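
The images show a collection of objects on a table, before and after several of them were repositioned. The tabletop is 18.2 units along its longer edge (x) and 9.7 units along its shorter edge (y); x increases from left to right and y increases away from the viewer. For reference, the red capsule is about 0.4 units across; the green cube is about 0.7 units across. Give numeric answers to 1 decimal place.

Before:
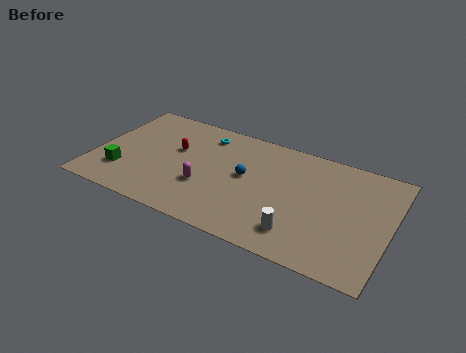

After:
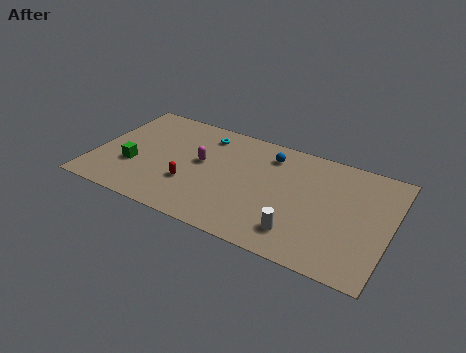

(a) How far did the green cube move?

1.0

The green cube moved from about (1.9, 2.6) to (2.5, 3.4), a distance of √(0.6² + 0.8²) ≈ 1.0.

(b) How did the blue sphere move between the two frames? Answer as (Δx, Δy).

(1.2, 2.5)

The blue sphere started near (9.3, 5.3) and ended near (10.5, 7.8).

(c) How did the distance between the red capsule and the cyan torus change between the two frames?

+2.2

The distance was about 2.6 in the first image and 4.8 in the second, so they moved 2.2 units further apart.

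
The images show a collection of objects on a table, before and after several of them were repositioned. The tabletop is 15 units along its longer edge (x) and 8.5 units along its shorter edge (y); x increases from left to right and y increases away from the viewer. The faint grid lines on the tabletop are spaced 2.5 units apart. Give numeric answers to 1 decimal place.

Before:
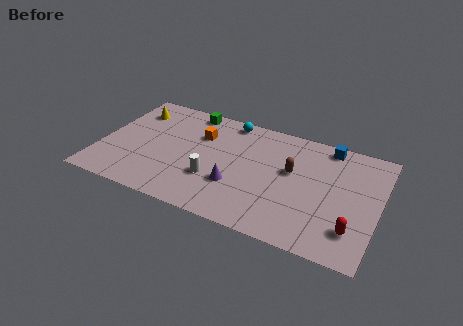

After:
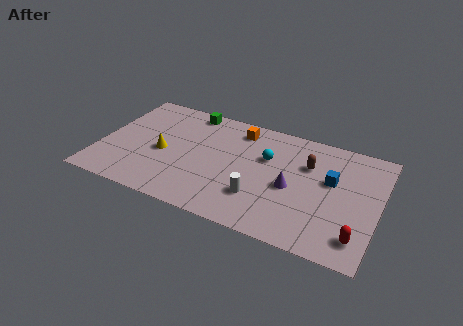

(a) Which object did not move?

the green cube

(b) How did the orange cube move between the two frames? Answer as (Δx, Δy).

(2.0, 1.2)

From the two frames, the orange cube sits at roughly (5.2, 5.9) before and (7.2, 7.1) after.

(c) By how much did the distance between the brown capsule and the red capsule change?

+0.6

The distance was about 4.6 in the first image and 5.2 in the second, so they moved 0.6 units further apart.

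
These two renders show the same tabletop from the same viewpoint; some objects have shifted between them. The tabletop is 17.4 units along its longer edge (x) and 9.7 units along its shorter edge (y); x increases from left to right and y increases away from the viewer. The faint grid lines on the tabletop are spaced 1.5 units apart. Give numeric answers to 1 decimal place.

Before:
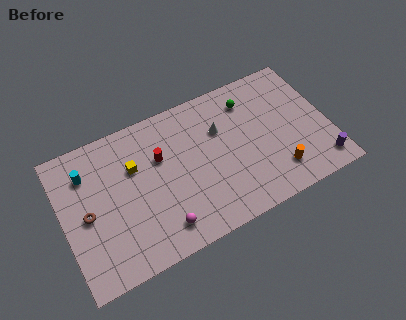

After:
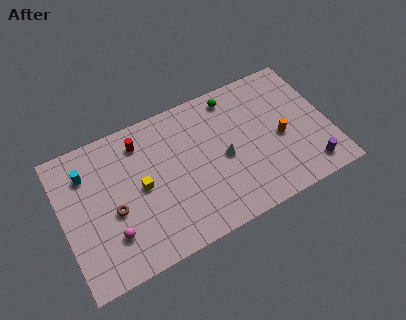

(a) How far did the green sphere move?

1.2

From (12.6, 7.7) to (11.6, 8.4), the green sphere covered √(1.0² + 0.7²) ≈ 1.2 units.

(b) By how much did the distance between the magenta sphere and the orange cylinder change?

+3.7

They were about 7.7 units apart before and 11.4 after — 3.7 units further apart.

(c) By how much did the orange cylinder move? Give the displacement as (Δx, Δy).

(0.5, 2.2)

The orange cylinder started near (13.7, 2.1) and ended near (14.2, 4.3).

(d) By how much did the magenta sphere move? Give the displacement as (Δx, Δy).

(-3.1, 0.9)

The magenta sphere was at about (6.0, 1.7) and moved to about (2.9, 2.6).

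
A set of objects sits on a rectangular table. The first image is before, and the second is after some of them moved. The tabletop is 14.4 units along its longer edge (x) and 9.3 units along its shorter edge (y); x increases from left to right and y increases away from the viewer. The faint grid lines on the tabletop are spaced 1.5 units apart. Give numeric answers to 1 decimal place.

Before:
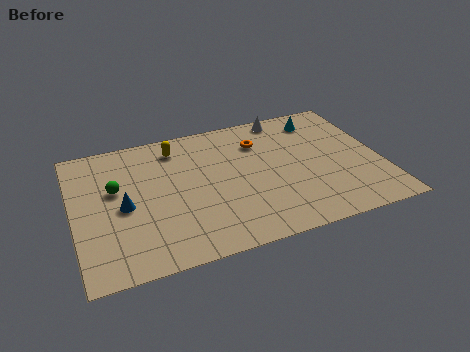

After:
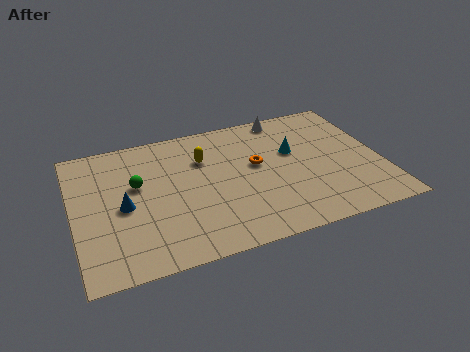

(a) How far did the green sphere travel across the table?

1.0

The green sphere moved from about (2.0, 5.6) to (3.0, 5.6), a distance of √(1.0² + 0.0²) ≈ 1.0.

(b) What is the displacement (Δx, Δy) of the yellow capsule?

(1.2, -1.2)

From the two frames, the yellow capsule sits at roughly (5.0, 7.7) before and (6.2, 6.5) after.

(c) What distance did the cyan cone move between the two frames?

2.5

The cyan cone moved from about (11.9, 7.7) to (10.4, 5.7), a distance of √(1.5² + 2.0²) ≈ 2.5.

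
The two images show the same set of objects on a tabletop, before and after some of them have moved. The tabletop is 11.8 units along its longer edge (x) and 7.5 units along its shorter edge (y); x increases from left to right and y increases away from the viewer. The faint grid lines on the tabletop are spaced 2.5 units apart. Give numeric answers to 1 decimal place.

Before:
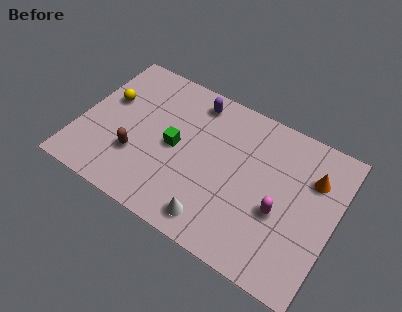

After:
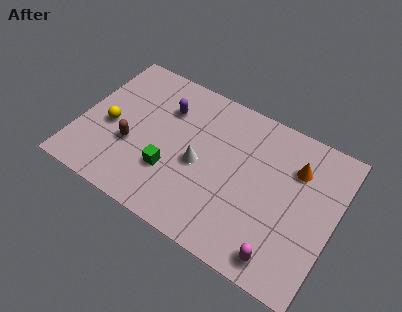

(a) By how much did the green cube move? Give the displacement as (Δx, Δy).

(0.0, -1.3)

The green cube started near (4.4, 3.7) and ended near (4.4, 2.4).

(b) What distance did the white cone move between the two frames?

2.5

The white cone moved from about (6.7, 1.1) to (5.6, 3.4), a distance of √(1.1² + 2.3²) ≈ 2.5.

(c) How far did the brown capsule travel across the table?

0.5

From (2.8, 2.4) to (2.5, 2.8), the brown capsule covered √(0.3² + 0.4²) ≈ 0.5 units.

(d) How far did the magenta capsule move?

2.0

The magenta capsule was near (9.4, 3.0) before and (9.8, 1.0) after, so it travelled √(0.4² + 2.0²) ≈ 2.0 units.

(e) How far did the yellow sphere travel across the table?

1.3

The yellow sphere was near (1.1, 4.6) before and (1.4, 3.3) after, so it travelled √(0.3² + 1.3²) ≈ 1.3 units.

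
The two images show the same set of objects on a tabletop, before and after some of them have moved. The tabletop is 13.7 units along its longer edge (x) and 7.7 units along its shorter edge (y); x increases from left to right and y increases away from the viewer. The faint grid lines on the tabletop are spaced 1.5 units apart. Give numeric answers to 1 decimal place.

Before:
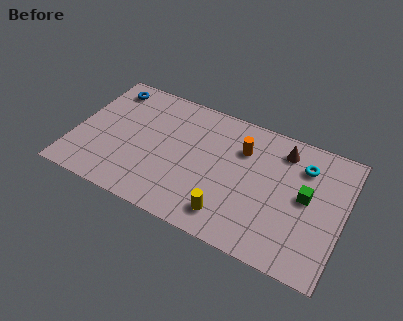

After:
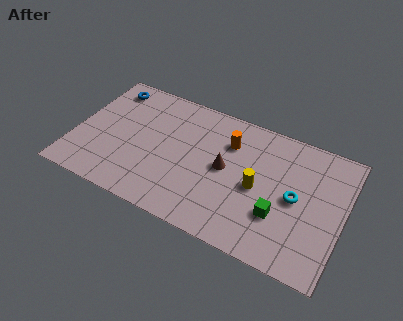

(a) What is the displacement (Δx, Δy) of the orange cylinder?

(-0.7, 0.1)

The orange cylinder started near (8.4, 5.5) and ended near (7.7, 5.6).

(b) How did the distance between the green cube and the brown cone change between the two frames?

+0.7

Before: roughly 2.6 units apart; after: 3.3. That's 0.7 units further apart.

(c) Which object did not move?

the blue torus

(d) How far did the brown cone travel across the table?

3.5

The brown cone moved from about (10.4, 6.3) to (7.7, 4.0), a distance of √(2.7² + 2.3²) ≈ 3.5.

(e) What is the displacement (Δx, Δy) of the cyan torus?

(-0.2, -2.0)

The cyan torus was at about (11.5, 5.8) and moved to about (11.3, 3.8).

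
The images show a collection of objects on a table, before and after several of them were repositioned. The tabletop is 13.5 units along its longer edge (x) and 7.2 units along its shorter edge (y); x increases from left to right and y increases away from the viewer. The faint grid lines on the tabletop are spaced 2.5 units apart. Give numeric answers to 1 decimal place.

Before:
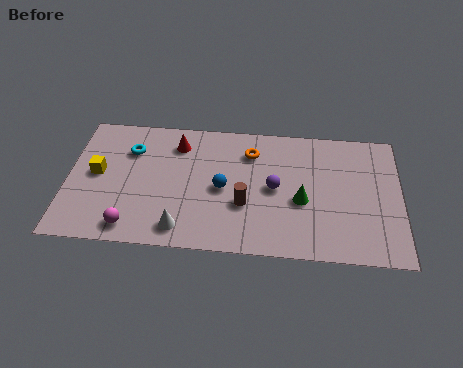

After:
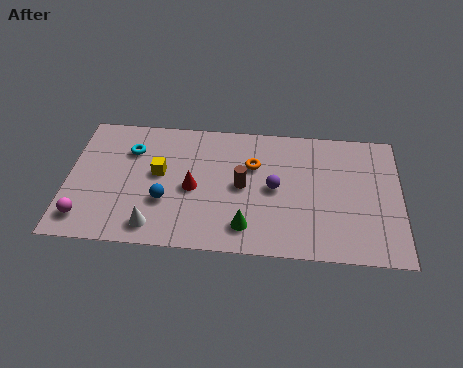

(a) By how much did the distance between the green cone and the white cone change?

-1.5

Before: roughly 5.2 units apart; after: 3.7. That's 1.5 units closer together.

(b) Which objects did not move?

the cyan torus and the purple sphere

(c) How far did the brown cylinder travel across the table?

1.0

The brown cylinder moved from about (7.2, 2.6) to (7.1, 3.6), a distance of √(0.1² + 1.0²) ≈ 1.0.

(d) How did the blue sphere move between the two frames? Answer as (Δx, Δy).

(-2.3, -0.9)

The blue sphere was at about (6.3, 3.4) and moved to about (4.0, 2.5).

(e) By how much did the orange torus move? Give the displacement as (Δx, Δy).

(0.1, -0.7)

From the two frames, the orange torus sits at roughly (7.4, 5.5) before and (7.5, 4.8) after.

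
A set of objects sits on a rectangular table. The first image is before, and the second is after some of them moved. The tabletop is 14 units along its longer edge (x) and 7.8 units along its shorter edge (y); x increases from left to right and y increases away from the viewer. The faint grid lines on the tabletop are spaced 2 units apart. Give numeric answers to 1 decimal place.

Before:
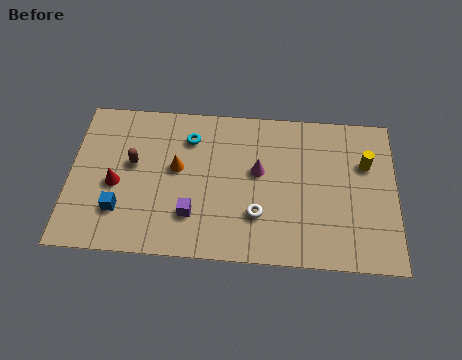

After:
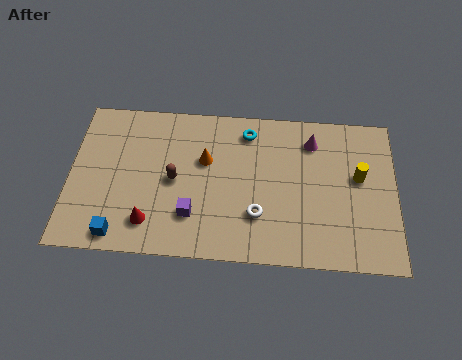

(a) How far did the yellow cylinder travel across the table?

0.8

From (12.7, 5.2) to (12.4, 4.5), the yellow cylinder covered √(0.3² + 0.7²) ≈ 0.8 units.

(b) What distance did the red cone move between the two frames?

2.3

The red cone moved from about (2.0, 3.4) to (3.5, 1.6), a distance of √(1.5² + 1.8²) ≈ 2.3.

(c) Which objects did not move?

the purple cube and the white torus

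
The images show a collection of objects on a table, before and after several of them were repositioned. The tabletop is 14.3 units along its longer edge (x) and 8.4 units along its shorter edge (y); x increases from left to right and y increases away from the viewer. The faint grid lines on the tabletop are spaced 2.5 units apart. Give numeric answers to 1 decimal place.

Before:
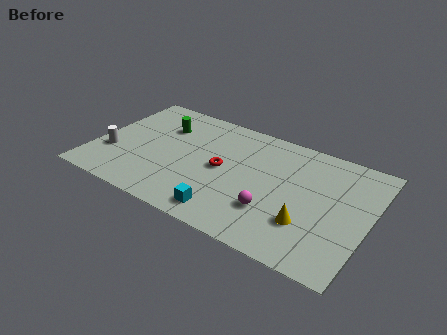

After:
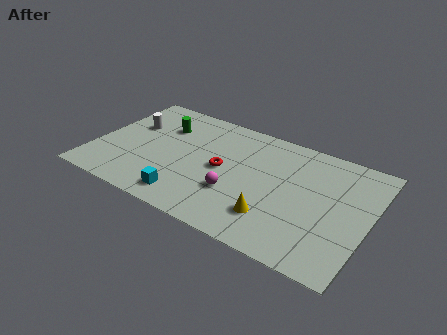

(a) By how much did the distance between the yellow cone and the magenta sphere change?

+0.4

They were about 1.8 units apart before and 2.2 after — 0.4 units further apart.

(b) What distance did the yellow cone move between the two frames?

1.7

From (11.4, 2.5) to (9.7, 2.1), the yellow cone covered √(1.7² + 0.4²) ≈ 1.7 units.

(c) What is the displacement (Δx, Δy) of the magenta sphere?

(-2.0, 0.3)

From the two frames, the magenta sphere sits at roughly (9.6, 2.5) before and (7.6, 2.8) after.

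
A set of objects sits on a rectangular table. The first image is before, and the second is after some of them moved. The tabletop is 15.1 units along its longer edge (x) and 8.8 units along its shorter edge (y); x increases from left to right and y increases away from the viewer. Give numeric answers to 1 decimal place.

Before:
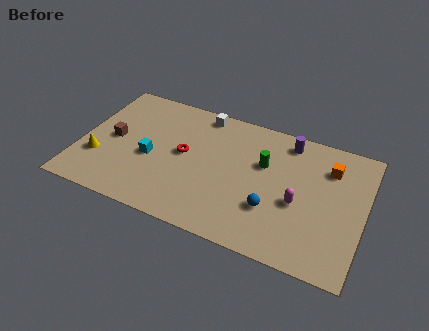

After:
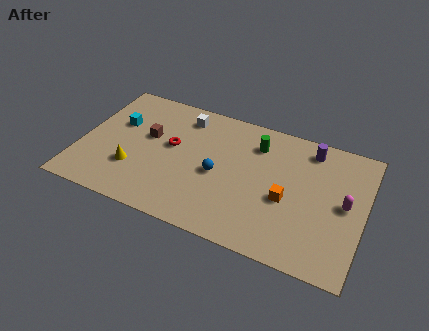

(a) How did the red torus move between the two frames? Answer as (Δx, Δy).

(-0.7, 0.3)

The red torus started near (5.5, 4.7) and ended near (4.8, 5.0).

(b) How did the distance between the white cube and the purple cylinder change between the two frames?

+2.1

They were about 4.7 units apart before and 6.8 after — 2.1 units further apart.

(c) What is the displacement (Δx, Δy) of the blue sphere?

(-3.0, 1.2)

From the two frames, the blue sphere sits at roughly (10.4, 2.8) before and (7.4, 4.0) after.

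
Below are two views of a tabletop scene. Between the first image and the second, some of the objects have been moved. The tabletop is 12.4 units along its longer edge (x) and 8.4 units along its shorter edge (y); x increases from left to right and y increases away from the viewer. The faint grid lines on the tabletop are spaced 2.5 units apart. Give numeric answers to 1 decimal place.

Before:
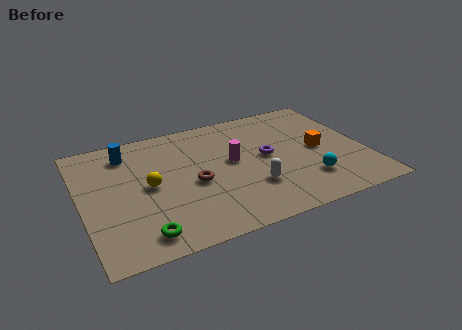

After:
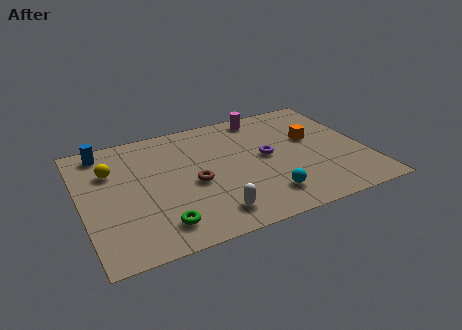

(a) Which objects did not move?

the purple torus and the brown torus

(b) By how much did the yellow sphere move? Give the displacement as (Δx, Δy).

(-1.5, 1.6)

The yellow sphere started near (2.9, 4.2) and ended near (1.4, 5.8).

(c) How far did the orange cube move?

0.9

From (10.4, 4.1) to (10.2, 5.0), the orange cube covered √(0.2² + 0.9²) ≈ 0.9 units.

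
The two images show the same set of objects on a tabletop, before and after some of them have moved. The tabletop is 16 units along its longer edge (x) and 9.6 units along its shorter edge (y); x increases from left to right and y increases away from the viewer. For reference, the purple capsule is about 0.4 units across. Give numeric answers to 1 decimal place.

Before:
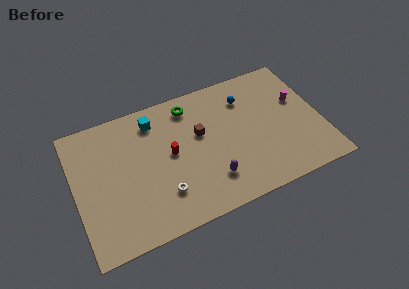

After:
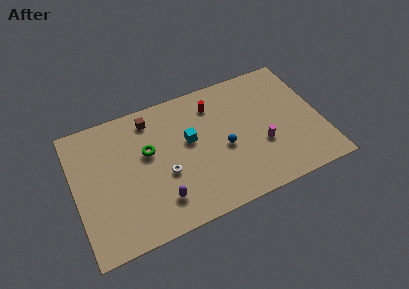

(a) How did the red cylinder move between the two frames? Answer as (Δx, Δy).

(3.1, 2.5)

The red cylinder was at about (6.2, 5.1) and moved to about (9.3, 7.6).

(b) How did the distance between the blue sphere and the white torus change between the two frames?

-3.8

The distance was about 7.7 in the first image and 3.9 in the second, so they moved 3.8 units closer together.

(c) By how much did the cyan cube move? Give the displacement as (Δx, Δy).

(2.1, -2.3)

The cyan cube was at about (5.4, 7.9) and moved to about (7.5, 5.6).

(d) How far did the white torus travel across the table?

1.3

The white torus moved from about (5.4, 2.5) to (5.7, 3.8), a distance of √(0.3² + 1.3²) ≈ 1.3.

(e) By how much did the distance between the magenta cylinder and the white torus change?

-3.6

The distance was about 9.9 in the first image and 6.3 in the second, so they moved 3.6 units closer together.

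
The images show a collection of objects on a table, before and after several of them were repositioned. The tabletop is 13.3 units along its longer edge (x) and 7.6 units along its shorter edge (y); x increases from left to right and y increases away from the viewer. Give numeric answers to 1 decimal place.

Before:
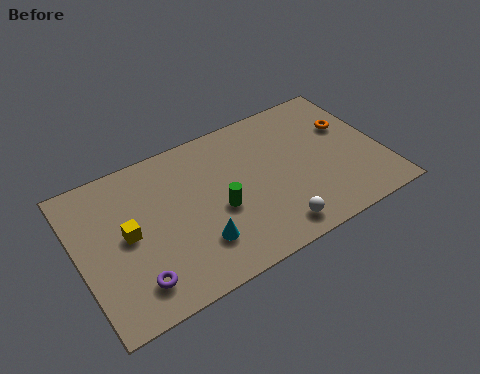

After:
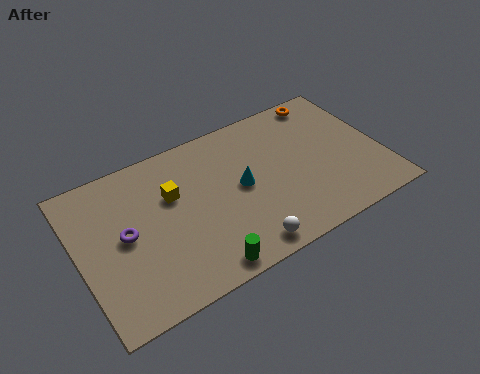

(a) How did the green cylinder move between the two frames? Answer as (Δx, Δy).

(-1.1, -2.4)

From the two frames, the green cylinder sits at roughly (6.0, 3.2) before and (4.9, 0.8) after.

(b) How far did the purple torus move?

2.4

The purple torus was near (2.1, 1.5) before and (2.0, 3.9) after, so it travelled √(0.1² + 2.4²) ≈ 2.4 units.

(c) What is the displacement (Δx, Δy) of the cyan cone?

(2.2, 1.9)

The cyan cone was at about (4.9, 2.0) and moved to about (7.1, 3.9).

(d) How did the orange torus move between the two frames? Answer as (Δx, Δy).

(-0.7, 1.9)

From the two frames, the orange torus sits at roughly (12.1, 4.9) before and (11.4, 6.8) after.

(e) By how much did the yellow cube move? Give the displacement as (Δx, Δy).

(2.1, 1.0)

From the two frames, the yellow cube sits at roughly (2.1, 3.9) before and (4.2, 4.9) after.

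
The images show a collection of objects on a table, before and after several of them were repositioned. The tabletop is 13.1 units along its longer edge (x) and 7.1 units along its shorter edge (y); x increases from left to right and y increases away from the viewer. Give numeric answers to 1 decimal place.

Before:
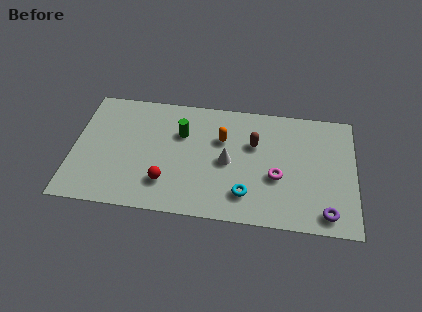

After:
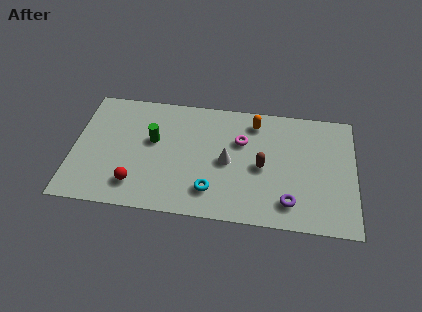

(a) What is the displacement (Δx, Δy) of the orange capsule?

(1.5, 1.2)

The orange capsule started near (6.9, 4.7) and ended near (8.4, 5.9).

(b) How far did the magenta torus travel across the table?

2.5

The magenta torus moved from about (9.5, 2.8) to (7.8, 4.7), a distance of √(1.7² + 1.9²) ≈ 2.5.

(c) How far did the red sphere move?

1.4

From (4.4, 1.8) to (3.0, 1.5), the red sphere covered √(1.4² + 0.3²) ≈ 1.4 units.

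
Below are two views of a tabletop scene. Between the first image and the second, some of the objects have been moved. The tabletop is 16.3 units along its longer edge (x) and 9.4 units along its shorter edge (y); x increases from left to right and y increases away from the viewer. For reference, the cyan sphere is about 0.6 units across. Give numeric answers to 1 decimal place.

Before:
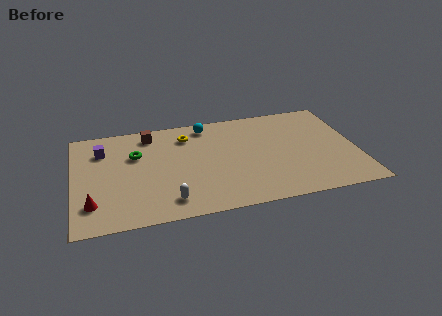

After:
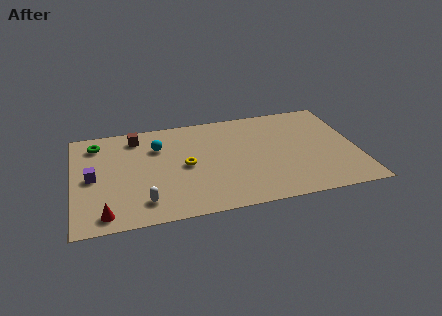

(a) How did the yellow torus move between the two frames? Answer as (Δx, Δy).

(-0.2, -2.8)

The yellow torus was at about (6.6, 7.4) and moved to about (6.4, 4.6).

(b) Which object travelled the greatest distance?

the cyan sphere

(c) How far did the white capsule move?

1.4

The white capsule moved from about (5.3, 1.6) to (3.9, 1.8), a distance of √(1.4² + 0.2²) ≈ 1.4.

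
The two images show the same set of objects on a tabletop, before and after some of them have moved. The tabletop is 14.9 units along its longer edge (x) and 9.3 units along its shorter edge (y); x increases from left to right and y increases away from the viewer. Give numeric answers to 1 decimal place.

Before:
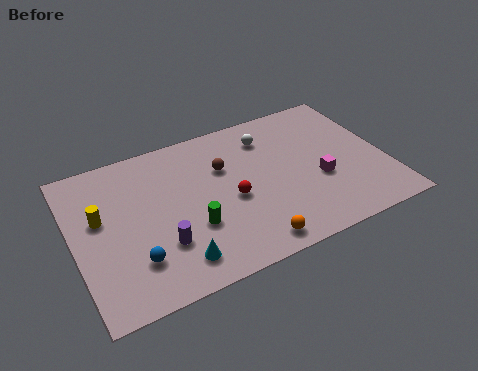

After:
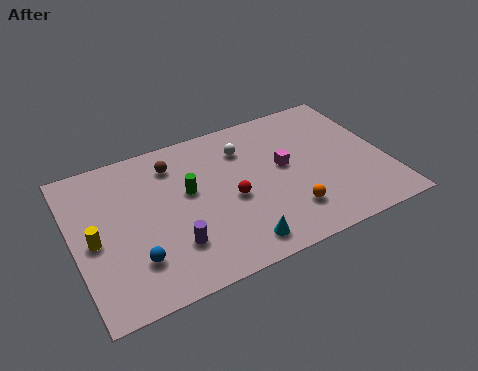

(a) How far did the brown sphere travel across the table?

2.6

From (7.3, 6.2) to (5.0, 7.4), the brown sphere covered √(2.3² + 1.2²) ≈ 2.6 units.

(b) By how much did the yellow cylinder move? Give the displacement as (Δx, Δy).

(-0.4, -1.2)

The yellow cylinder was at about (1.3, 5.5) and moved to about (0.9, 4.3).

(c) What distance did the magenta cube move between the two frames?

2.1

From (11.6, 3.6) to (10.1, 5.1), the magenta cube covered √(1.5² + 1.5²) ≈ 2.1 units.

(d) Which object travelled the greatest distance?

the cyan cone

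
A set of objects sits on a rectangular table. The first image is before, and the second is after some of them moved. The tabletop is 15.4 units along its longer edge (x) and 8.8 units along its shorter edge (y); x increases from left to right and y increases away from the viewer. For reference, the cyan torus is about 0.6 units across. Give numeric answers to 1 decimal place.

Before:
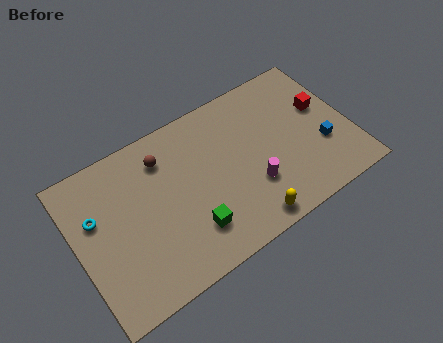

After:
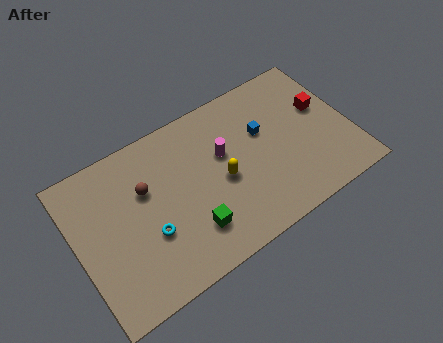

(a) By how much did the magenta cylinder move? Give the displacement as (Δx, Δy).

(-1.2, 2.6)

From the two frames, the magenta cylinder sits at roughly (9.6, 2.8) before and (8.4, 5.4) after.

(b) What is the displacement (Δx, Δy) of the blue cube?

(-3.0, 2.4)

From the two frames, the blue cube sits at roughly (13.7, 3.1) before and (10.7, 5.5) after.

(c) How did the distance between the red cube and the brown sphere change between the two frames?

+1.1

They were about 9.0 units apart before and 10.1 after — 1.1 units further apart.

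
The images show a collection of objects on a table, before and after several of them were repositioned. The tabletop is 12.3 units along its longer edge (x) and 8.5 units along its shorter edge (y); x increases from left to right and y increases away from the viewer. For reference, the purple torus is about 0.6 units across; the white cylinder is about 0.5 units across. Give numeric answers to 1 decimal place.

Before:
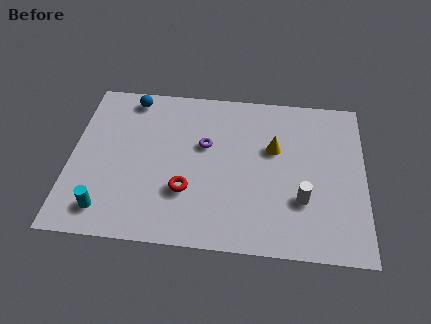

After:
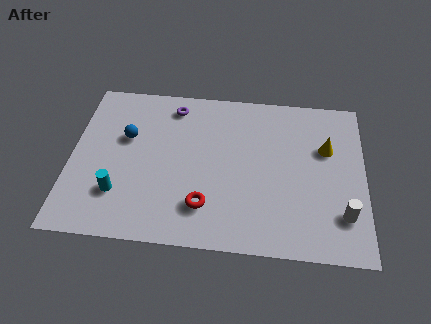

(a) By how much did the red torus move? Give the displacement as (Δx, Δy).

(0.8, -0.7)

The red torus started near (4.9, 2.7) and ended near (5.7, 2.0).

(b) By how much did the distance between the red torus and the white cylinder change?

+0.9

Before: roughly 4.8 units apart; after: 5.7. That's 0.9 units further apart.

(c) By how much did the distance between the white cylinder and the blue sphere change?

+0.9

The distance was about 8.7 in the first image and 9.6 in the second, so they moved 0.9 units further apart.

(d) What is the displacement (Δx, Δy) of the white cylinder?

(1.7, -0.6)

The white cylinder was at about (9.7, 2.7) and moved to about (11.4, 2.1).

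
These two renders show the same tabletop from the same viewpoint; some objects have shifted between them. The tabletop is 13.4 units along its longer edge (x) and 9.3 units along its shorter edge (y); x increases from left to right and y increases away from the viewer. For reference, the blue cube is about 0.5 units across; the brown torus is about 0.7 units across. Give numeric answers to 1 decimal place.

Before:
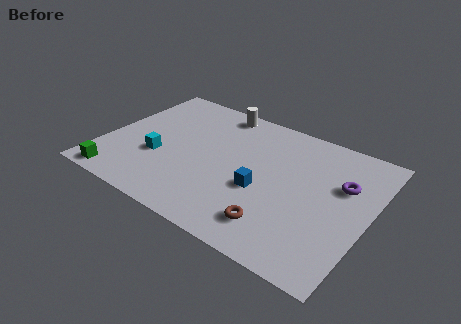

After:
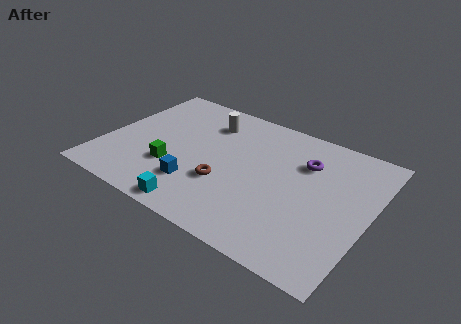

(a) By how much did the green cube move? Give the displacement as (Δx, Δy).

(2.4, 2.1)

The green cube was at about (1.3, 0.9) and moved to about (3.7, 3.0).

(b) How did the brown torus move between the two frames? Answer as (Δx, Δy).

(-2.9, 1.4)

The brown torus started near (9.3, 1.8) and ended near (6.4, 3.2).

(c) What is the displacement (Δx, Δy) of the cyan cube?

(2.6, -2.5)

The cyan cube started near (2.9, 3.4) and ended near (5.5, 0.9).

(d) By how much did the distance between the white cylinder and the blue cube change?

-0.7

The distance was about 5.5 in the first image and 4.8 in the second, so they moved 0.7 units closer together.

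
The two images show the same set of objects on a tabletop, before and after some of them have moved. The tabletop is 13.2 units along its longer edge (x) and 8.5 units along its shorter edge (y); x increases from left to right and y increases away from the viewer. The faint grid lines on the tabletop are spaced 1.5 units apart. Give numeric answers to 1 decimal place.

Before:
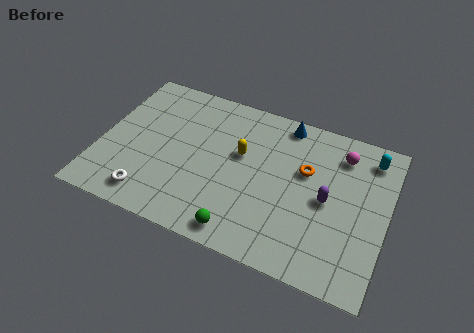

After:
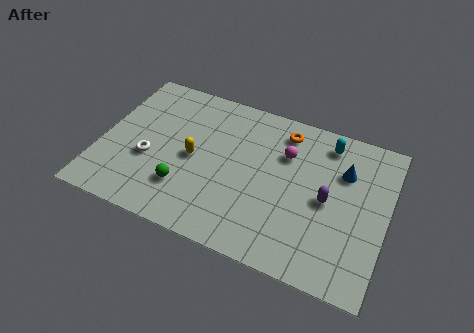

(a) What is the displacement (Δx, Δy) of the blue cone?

(2.9, -1.7)

From the two frames, the blue cone sits at roughly (8.2, 7.6) before and (11.1, 5.9) after.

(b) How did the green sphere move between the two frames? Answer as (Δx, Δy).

(-2.8, 1.3)

The green sphere started near (6.9, 1.0) and ended near (4.1, 2.3).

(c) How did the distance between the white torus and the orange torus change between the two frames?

-0.9

They were about 7.9 units apart before and 7.0 after — 0.9 units closer together.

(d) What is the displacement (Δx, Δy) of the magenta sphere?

(-2.5, -0.9)

The magenta sphere started near (10.9, 6.8) and ended near (8.4, 5.9).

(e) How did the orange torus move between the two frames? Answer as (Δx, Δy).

(-1.2, 1.8)

The orange torus started near (9.4, 5.3) and ended near (8.2, 7.1).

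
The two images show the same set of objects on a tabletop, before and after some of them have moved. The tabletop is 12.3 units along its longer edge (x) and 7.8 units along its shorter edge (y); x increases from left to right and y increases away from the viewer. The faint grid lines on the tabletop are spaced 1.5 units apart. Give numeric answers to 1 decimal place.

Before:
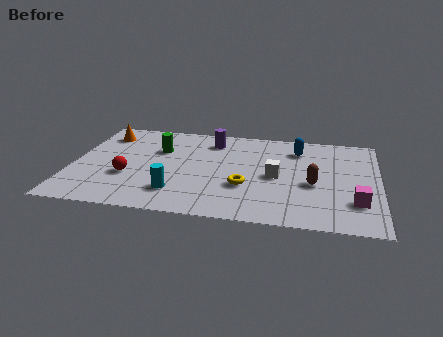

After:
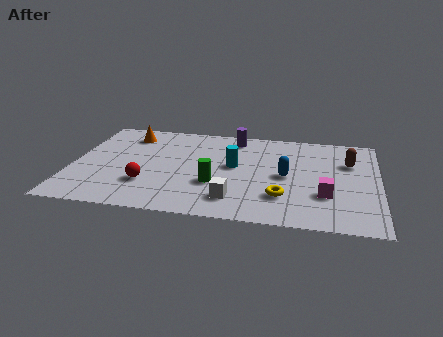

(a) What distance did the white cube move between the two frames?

2.6

From (8.2, 3.7) to (6.6, 1.6), the white cube covered √(1.6² + 2.1²) ≈ 2.6 units.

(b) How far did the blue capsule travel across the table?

2.3

From (9.0, 6.1) to (8.6, 3.8), the blue capsule covered √(0.4² + 2.3²) ≈ 2.3 units.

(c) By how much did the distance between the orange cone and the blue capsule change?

-0.9

They were about 7.9 units apart before and 7.0 after — 0.9 units closer together.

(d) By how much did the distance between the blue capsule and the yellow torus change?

-2.2

Before: roughly 3.9 units apart; after: 1.7. That's 2.2 units closer together.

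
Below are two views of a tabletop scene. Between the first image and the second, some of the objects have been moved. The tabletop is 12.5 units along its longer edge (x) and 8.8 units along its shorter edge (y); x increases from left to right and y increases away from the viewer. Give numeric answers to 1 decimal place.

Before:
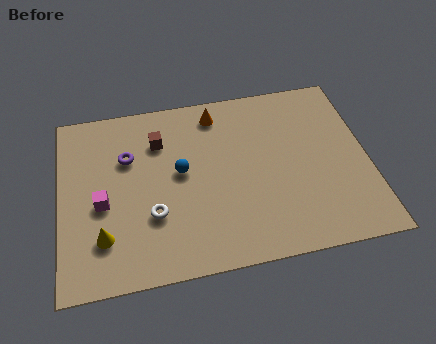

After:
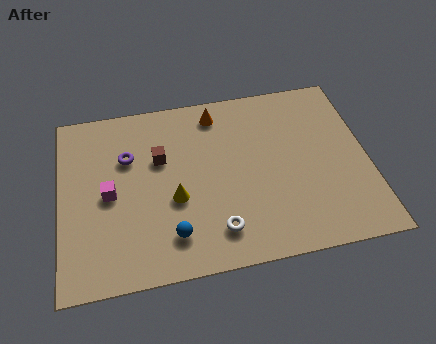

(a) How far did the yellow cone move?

3.2

The yellow cone moved from about (1.7, 2.2) to (4.6, 3.5), a distance of √(2.9² + 1.3²) ≈ 3.2.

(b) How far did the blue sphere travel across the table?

3.0

The blue sphere was near (4.9, 4.8) before and (4.4, 1.8) after, so it travelled √(0.5² + 3.0²) ≈ 3.0 units.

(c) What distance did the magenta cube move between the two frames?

0.5

The magenta cube was near (1.7, 3.8) before and (2.0, 4.2) after, so it travelled √(0.3² + 0.4²) ≈ 0.5 units.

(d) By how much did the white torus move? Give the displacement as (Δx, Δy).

(2.5, -1.2)

The white torus was at about (3.7, 2.9) and moved to about (6.2, 1.7).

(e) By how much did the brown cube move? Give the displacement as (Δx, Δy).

(0.0, -0.9)

The brown cube started near (4.1, 6.5) and ended near (4.1, 5.6).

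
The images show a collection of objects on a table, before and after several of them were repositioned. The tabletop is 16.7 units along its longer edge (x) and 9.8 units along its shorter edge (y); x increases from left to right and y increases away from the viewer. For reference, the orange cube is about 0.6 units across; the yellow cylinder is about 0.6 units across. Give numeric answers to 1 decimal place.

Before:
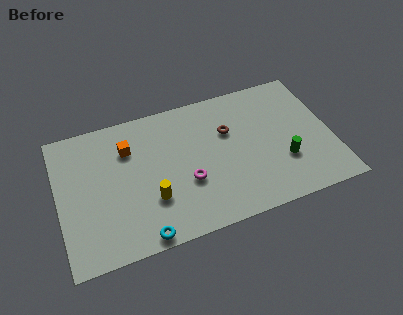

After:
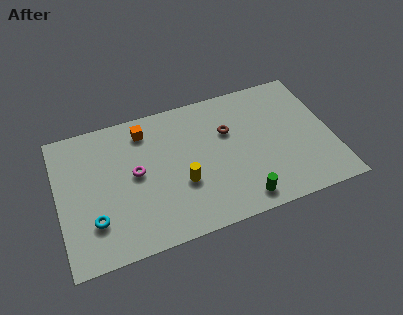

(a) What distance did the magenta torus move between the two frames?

3.4

The magenta torus was near (7.7, 3.6) before and (4.7, 5.2) after, so it travelled √(3.0² + 1.6²) ≈ 3.4 units.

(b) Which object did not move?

the brown torus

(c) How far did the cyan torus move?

3.3

The cyan torus moved from about (4.7, 0.8) to (2.0, 2.7), a distance of √(2.7² + 1.9²) ≈ 3.3.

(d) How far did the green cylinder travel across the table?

3.4

From (13.6, 3.2) to (10.8, 1.3), the green cylinder covered √(2.8² + 1.9²) ≈ 3.4 units.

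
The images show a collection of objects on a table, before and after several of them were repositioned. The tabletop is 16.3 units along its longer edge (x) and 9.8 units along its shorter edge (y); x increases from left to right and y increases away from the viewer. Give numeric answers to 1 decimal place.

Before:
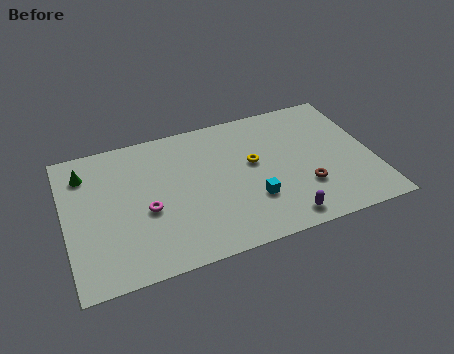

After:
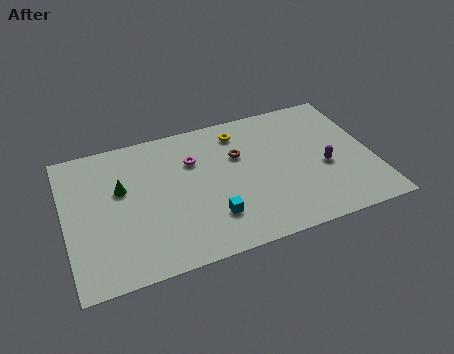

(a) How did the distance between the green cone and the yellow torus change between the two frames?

-2.2

Before: roughly 9.0 units apart; after: 6.8. That's 2.2 units closer together.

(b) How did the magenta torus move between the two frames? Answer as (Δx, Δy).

(2.7, 2.7)

The magenta torus started near (4.2, 4.1) and ended near (6.9, 6.8).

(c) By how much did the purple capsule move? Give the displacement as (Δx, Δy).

(2.6, 2.9)

The purple capsule started near (11.1, 1.2) and ended near (13.7, 4.1).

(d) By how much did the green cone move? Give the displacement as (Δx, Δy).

(1.8, -1.7)

The green cone started near (1.2, 7.7) and ended near (3.0, 6.0).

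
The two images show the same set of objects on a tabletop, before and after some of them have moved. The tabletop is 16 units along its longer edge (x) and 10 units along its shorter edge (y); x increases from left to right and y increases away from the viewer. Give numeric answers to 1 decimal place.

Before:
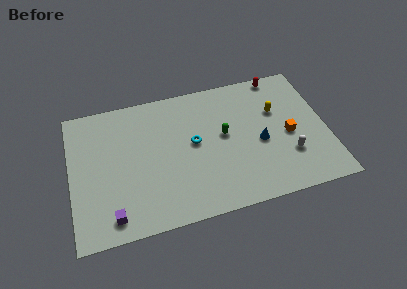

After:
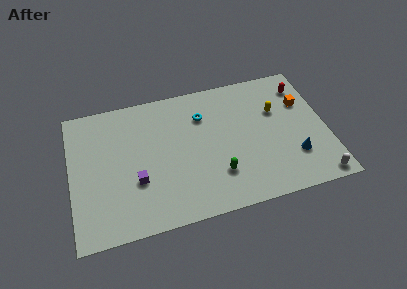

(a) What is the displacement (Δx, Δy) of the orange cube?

(1.1, 2.2)

The orange cube started near (13.6, 4.5) and ended near (14.7, 6.7).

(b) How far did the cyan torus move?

2.0

The cyan torus moved from about (7.7, 5.4) to (8.4, 7.3), a distance of √(0.7² + 1.9²) ≈ 2.0.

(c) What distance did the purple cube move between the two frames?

2.6

The purple cube moved from about (2.4, 1.4) to (4.0, 3.5), a distance of √(1.6² + 2.1²) ≈ 2.6.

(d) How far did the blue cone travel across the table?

2.6

The blue cone was near (11.8, 4.4) before and (13.8, 2.8) after, so it travelled √(2.0² + 1.6²) ≈ 2.6 units.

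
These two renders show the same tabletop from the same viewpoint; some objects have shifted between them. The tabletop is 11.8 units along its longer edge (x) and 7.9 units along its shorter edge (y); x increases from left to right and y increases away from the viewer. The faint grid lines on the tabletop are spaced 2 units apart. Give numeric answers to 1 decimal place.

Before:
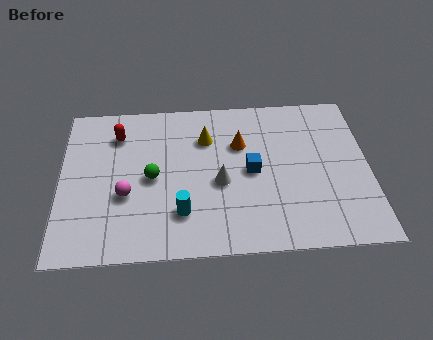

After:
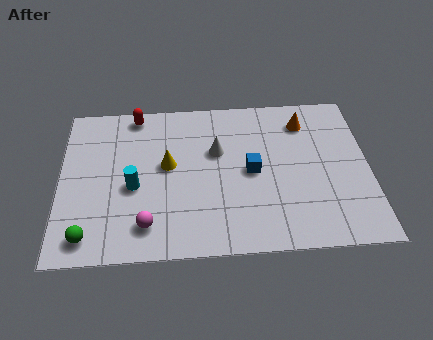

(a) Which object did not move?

the blue cube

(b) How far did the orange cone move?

2.7

The orange cone moved from about (6.9, 5.3) to (9.4, 6.3), a distance of √(2.5² + 1.0²) ≈ 2.7.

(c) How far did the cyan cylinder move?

2.3

From (4.6, 2.0) to (2.8, 3.4), the cyan cylinder covered √(1.8² + 1.4²) ≈ 2.3 units.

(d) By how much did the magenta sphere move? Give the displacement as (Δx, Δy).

(0.8, -1.5)

From the two frames, the magenta sphere sits at roughly (2.5, 3.0) before and (3.3, 1.5) after.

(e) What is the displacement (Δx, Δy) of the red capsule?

(0.7, 1.0)

The red capsule started near (2.2, 6.1) and ended near (2.9, 7.1).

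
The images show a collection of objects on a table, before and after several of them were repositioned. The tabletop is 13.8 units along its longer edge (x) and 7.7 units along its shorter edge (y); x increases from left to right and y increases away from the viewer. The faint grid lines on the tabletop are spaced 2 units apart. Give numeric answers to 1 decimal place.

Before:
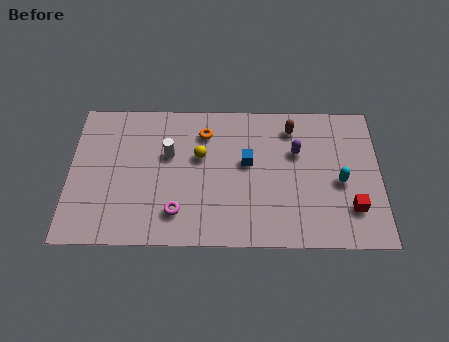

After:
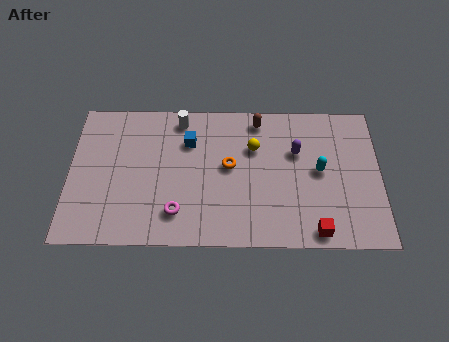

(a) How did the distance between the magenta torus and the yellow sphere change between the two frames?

+1.7

Before: roughly 3.2 units apart; after: 4.9. That's 1.7 units further apart.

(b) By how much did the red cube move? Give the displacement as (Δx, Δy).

(-1.6, -1.2)

From the two frames, the red cube sits at roughly (12.5, 2.0) before and (10.9, 0.8) after.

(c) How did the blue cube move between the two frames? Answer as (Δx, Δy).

(-2.6, 1.1)

The blue cube was at about (7.9, 4.4) and moved to about (5.3, 5.5).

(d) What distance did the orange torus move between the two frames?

2.1

The orange torus was near (6.0, 6.0) before and (7.1, 4.2) after, so it travelled √(1.1² + 1.8²) ≈ 2.1 units.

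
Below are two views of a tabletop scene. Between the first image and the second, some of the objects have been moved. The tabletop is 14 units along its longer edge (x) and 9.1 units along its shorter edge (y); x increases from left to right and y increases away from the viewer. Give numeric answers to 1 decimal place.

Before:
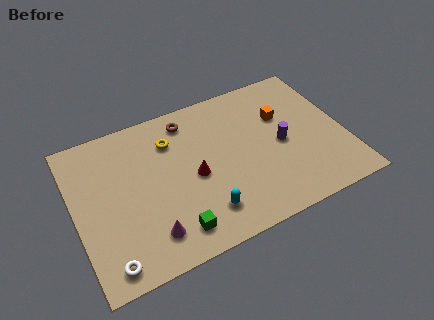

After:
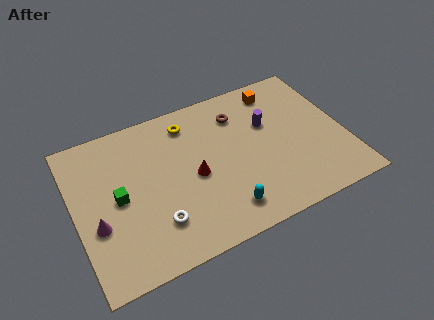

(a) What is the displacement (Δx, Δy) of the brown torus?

(2.6, -0.7)

The brown torus started near (6.2, 7.7) and ended near (8.8, 7.0).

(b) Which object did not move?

the red cone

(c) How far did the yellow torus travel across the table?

1.2

The yellow torus moved from about (5.2, 6.8) to (6.2, 7.5), a distance of √(1.0² + 0.7²) ≈ 1.2.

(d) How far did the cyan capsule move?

1.0

From (6.3, 1.9) to (7.3, 1.6), the cyan capsule covered √(1.0² + 0.3²) ≈ 1.0 units.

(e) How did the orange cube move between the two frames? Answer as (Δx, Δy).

(0.0, 1.7)

From the two frames, the orange cube sits at roughly (11.0, 6.0) before and (11.0, 7.7) after.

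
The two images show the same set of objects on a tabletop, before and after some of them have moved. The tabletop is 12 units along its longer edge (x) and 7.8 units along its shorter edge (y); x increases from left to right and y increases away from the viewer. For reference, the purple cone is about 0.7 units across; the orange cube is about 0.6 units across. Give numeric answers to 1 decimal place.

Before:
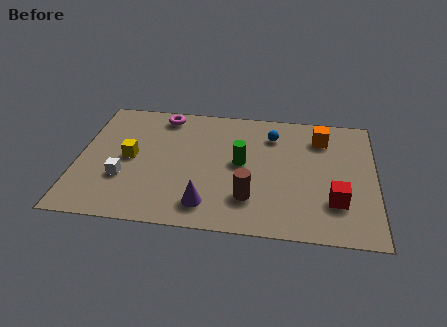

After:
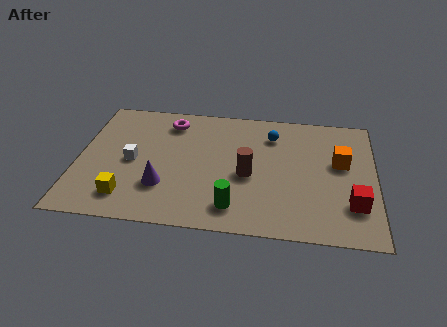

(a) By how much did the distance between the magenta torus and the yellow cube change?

+2.0

They were about 3.1 units apart before and 5.1 after — 2.0 units further apart.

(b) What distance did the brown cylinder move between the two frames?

1.4

The brown cylinder moved from about (7.0, 2.0) to (6.9, 3.4), a distance of √(0.1² + 1.4²) ≈ 1.4.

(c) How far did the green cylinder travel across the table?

2.7

The green cylinder moved from about (6.6, 4.1) to (6.4, 1.4), a distance of √(0.2² + 2.7²) ≈ 2.7.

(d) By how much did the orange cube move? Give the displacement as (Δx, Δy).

(0.8, -1.5)

The orange cube started near (9.8, 6.1) and ended near (10.6, 4.6).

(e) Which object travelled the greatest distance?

the green cylinder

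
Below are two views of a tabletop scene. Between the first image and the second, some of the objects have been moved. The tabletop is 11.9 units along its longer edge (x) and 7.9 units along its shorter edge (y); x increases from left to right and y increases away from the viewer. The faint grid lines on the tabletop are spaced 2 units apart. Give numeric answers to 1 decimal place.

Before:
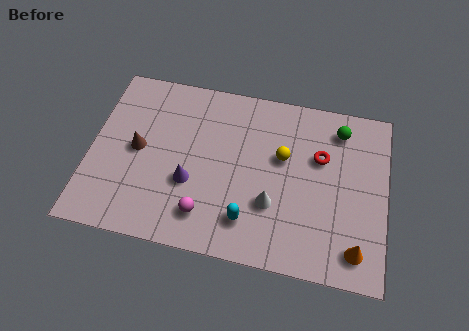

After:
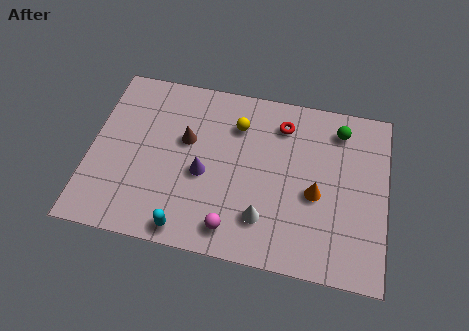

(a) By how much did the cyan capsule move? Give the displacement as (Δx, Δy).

(-2.4, -0.9)

The cyan capsule was at about (6.5, 1.7) and moved to about (4.1, 0.8).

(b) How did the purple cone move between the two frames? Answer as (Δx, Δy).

(0.5, 0.5)

The purple cone was at about (4.1, 2.9) and moved to about (4.6, 3.4).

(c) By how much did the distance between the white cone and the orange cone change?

-1.1

The distance was about 3.6 in the first image and 2.5 in the second, so they moved 1.1 units closer together.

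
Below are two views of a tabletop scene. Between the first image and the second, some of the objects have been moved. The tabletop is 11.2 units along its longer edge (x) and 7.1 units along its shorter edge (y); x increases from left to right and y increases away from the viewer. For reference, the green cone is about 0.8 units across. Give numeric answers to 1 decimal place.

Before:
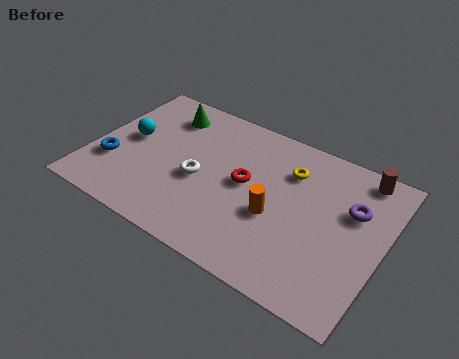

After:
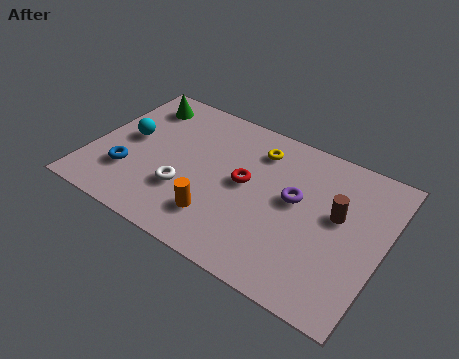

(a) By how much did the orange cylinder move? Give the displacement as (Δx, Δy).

(-2.0, -1.2)

The orange cylinder started near (7.2, 2.9) and ended near (5.2, 1.7).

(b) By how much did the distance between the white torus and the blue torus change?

-1.2

The distance was about 3.4 in the first image and 2.2 in the second, so they moved 1.2 units closer together.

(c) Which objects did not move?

the cyan sphere and the red torus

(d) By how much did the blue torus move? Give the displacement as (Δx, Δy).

(0.7, -0.2)

The blue torus started near (0.9, 2.3) and ended near (1.6, 2.1).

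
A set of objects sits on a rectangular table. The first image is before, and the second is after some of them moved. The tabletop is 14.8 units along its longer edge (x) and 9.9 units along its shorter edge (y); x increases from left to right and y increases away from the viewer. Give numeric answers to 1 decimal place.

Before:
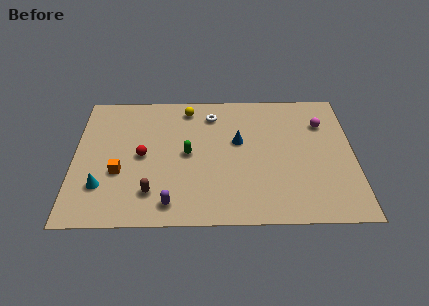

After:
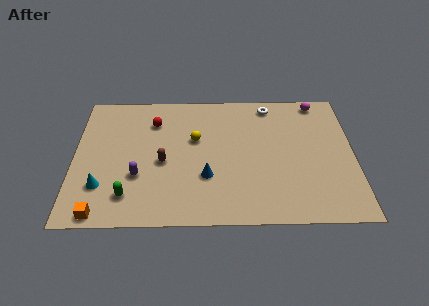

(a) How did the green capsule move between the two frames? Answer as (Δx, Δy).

(-3.1, -3.0)

From the two frames, the green capsule sits at roughly (6.0, 5.0) before and (2.9, 2.0) after.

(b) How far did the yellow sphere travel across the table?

2.4

The yellow sphere moved from about (6.0, 8.5) to (6.4, 6.1), a distance of √(0.4² + 2.4²) ≈ 2.4.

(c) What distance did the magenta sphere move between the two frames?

1.7

From (13.2, 7.2) to (13.0, 8.9), the magenta sphere covered √(0.2² + 1.7²) ≈ 1.7 units.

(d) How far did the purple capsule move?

2.6

From (5.1, 1.4) to (3.4, 3.4), the purple capsule covered √(1.7² + 2.0²) ≈ 2.6 units.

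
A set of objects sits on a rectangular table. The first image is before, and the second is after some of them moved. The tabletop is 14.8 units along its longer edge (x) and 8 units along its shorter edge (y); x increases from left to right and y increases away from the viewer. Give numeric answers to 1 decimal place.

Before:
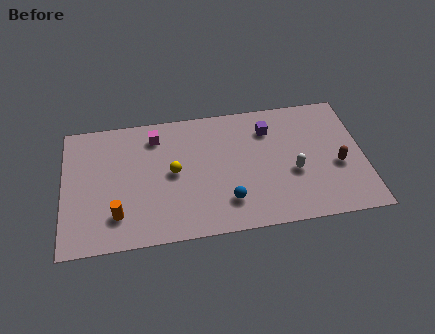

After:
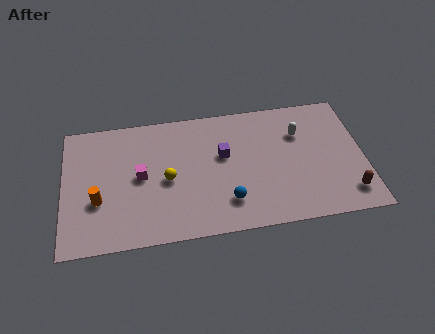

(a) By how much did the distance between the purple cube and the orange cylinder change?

-2.2

The distance was about 8.7 in the first image and 6.5 in the second, so they moved 2.2 units closer together.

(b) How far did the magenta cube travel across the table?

2.5

The magenta cube moved from about (4.6, 6.5) to (3.8, 4.1), a distance of √(0.8² + 2.4²) ≈ 2.5.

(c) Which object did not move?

the blue sphere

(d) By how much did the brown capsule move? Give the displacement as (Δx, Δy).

(0.4, -1.8)

The brown capsule was at about (13.5, 3.3) and moved to about (13.9, 1.5).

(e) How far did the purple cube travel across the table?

2.6

The purple cube was near (10.2, 6.1) before and (7.9, 4.8) after, so it travelled √(2.3² + 1.3²) ≈ 2.6 units.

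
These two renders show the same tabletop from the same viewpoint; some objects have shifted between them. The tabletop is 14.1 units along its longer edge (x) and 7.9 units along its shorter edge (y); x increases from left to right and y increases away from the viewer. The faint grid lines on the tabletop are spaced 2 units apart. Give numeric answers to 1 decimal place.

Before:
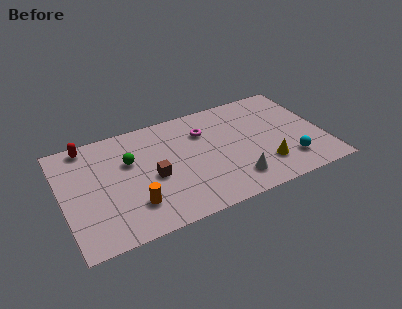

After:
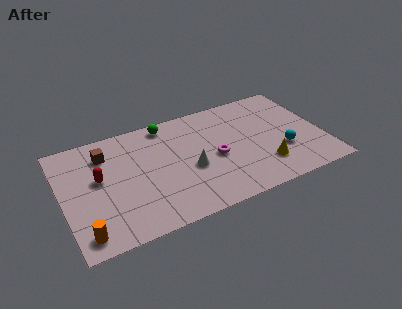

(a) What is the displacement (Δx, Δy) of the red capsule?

(0.4, -2.6)

From the two frames, the red capsule sits at roughly (1.6, 7.1) before and (2.0, 4.5) after.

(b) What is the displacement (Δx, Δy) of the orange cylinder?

(-2.7, -0.9)

From the two frames, the orange cylinder sits at roughly (3.6, 2.0) before and (0.9, 1.1) after.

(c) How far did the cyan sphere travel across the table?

0.9

The cyan sphere moved from about (12.0, 1.8) to (11.8, 2.7), a distance of √(0.2² + 0.9²) ≈ 0.9.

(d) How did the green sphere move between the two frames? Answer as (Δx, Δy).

(2.2, 1.9)

The green sphere started near (3.7, 5.1) and ended near (5.9, 7.0).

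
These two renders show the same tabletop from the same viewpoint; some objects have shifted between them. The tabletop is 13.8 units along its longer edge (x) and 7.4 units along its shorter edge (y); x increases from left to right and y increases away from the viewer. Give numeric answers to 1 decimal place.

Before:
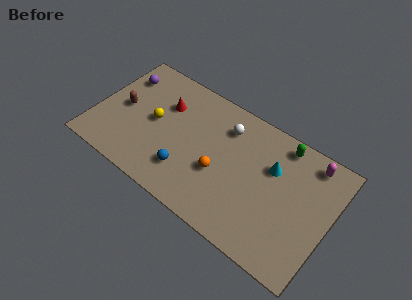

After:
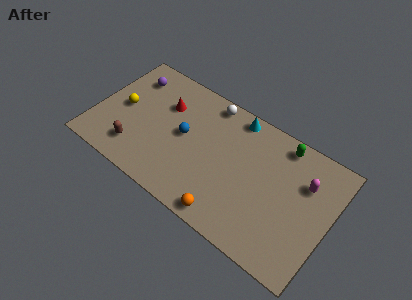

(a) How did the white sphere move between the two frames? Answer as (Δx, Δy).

(-1.2, 0.9)

The white sphere was at about (7.4, 5.7) and moved to about (6.2, 6.6).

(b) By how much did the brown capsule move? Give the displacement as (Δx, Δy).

(1.2, -2.1)

The brown capsule was at about (1.5, 3.7) and moved to about (2.7, 1.6).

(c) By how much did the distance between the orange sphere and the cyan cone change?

+2.4

They were about 3.4 units apart before and 5.8 after — 2.4 units further apart.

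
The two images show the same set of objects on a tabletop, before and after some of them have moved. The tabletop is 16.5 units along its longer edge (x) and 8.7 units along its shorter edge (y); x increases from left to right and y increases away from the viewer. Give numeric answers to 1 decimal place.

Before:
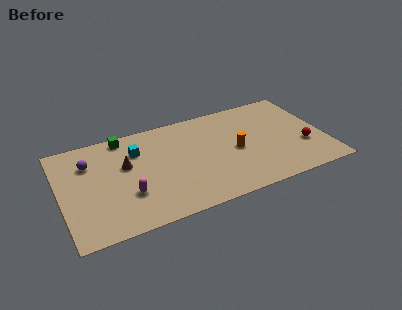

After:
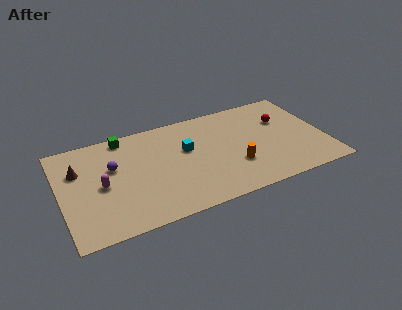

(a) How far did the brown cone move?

3.0

The brown cone was near (4.1, 5.3) before and (1.2, 5.9) after, so it travelled √(2.9² + 0.6²) ≈ 3.0 units.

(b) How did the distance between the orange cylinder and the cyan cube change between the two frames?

-2.6

They were about 6.4 units apart before and 3.8 after — 2.6 units closer together.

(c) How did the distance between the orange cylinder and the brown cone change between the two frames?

+3.1

They were about 6.9 units apart before and 10.0 after — 3.1 units further apart.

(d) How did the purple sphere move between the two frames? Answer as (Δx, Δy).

(1.4, -0.9)

From the two frames, the purple sphere sits at roughly (1.9, 6.3) before and (3.3, 5.4) after.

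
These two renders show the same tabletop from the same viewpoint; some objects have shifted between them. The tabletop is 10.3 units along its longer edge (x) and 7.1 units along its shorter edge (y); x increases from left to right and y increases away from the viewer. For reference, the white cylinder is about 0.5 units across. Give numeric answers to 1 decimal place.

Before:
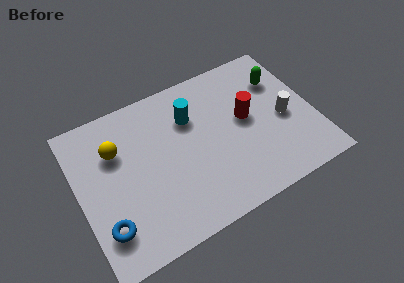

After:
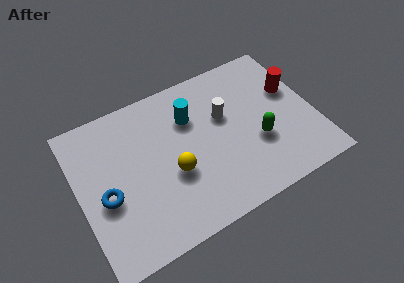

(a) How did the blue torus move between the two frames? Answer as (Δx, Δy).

(0.2, 1.3)

From the two frames, the blue torus sits at roughly (0.9, 1.7) before and (1.1, 3.0) after.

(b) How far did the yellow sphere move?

3.0

From (1.8, 4.9) to (4.0, 2.8), the yellow sphere covered √(2.2² + 2.1²) ≈ 3.0 units.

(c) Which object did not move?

the cyan cylinder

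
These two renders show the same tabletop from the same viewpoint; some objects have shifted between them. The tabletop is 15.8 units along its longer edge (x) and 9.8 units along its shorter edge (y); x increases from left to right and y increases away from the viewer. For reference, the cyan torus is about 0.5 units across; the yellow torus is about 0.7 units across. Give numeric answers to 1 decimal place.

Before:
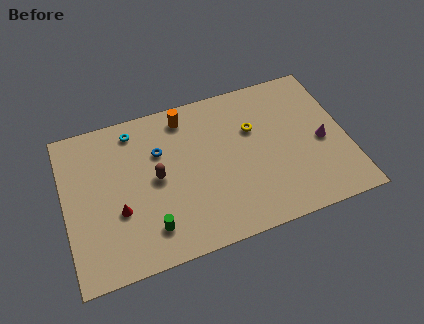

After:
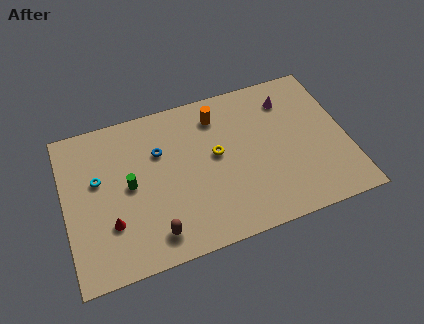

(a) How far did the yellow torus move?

2.4

From (10.7, 6.4) to (8.5, 5.4), the yellow torus covered √(2.2² + 1.0²) ≈ 2.4 units.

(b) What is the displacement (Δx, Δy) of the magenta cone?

(-1.6, 3.3)

From the two frames, the magenta cone sits at roughly (14.4, 4.4) before and (12.8, 7.7) after.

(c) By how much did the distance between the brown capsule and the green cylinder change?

+0.5

The distance was about 3.1 in the first image and 3.6 in the second, so they moved 0.5 units further apart.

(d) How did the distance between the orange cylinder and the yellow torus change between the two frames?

-1.7

Before: roughly 4.2 units apart; after: 2.5. That's 1.7 units closer together.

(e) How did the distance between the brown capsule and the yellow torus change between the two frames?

-0.4

They were about 5.8 units apart before and 5.4 after — 0.4 units closer together.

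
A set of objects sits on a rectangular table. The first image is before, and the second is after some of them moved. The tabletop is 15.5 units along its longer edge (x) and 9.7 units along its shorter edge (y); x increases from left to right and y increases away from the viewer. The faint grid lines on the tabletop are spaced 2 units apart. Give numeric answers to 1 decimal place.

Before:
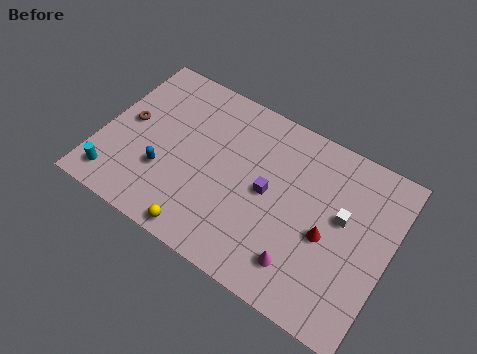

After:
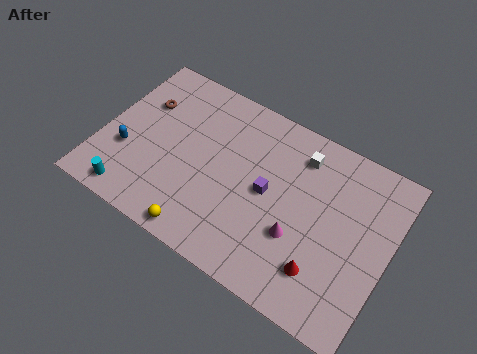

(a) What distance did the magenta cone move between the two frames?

1.5

The magenta cone was near (11.3, 2.0) before and (10.9, 3.4) after, so it travelled √(0.4² + 1.4²) ≈ 1.5 units.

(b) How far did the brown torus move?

1.6

The brown torus moved from about (1.3, 5.1) to (1.8, 6.6), a distance of √(0.5² + 1.5²) ≈ 1.6.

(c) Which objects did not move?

the yellow sphere and the purple cube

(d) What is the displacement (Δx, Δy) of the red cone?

(0.1, -1.9)

The red cone started near (12.3, 4.2) and ended near (12.4, 2.3).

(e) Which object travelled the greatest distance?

the white cube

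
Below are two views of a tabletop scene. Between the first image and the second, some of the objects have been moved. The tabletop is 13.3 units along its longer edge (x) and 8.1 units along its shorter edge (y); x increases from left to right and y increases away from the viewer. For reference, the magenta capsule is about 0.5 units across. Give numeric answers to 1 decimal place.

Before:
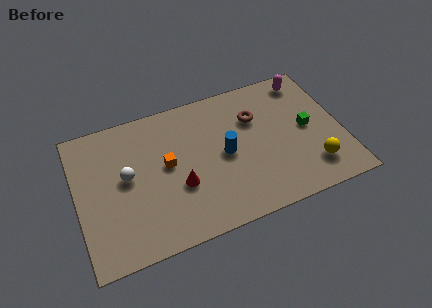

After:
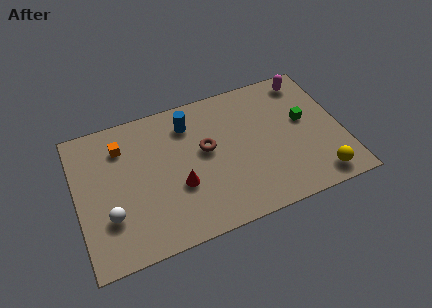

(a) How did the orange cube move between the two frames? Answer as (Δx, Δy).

(-2.1, 1.8)

The orange cube started near (4.5, 4.4) and ended near (2.4, 6.2).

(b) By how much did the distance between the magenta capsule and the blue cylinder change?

+0.7

Before: roughly 5.4 units apart; after: 6.1. That's 0.7 units further apart.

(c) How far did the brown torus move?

2.8

The brown torus moved from about (9.1, 5.6) to (6.5, 4.6), a distance of √(2.6² + 1.0²) ≈ 2.8.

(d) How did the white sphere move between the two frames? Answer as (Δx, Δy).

(-1.0, -1.9)

From the two frames, the white sphere sits at roughly (2.5, 4.4) before and (1.5, 2.5) after.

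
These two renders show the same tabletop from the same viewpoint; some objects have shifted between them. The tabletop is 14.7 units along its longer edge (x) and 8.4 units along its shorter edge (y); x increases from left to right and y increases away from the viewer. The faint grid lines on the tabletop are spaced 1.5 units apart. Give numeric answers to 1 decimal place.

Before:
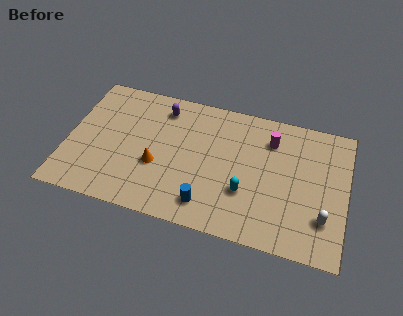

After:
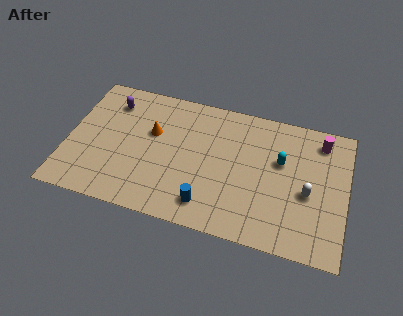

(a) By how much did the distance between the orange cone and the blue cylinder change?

+1.6

The distance was about 3.3 in the first image and 4.9 in the second, so they moved 1.6 units further apart.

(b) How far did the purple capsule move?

2.7

The purple capsule was near (4.8, 6.9) before and (2.1, 6.6) after, so it travelled √(2.7² + 0.3²) ≈ 2.7 units.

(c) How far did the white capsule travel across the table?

1.6

From (13.6, 2.3) to (12.7, 3.6), the white capsule covered √(0.9² + 1.3²) ≈ 1.6 units.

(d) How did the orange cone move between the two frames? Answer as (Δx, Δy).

(-0.4, 2.0)

The orange cone was at about (4.8, 3.2) and moved to about (4.4, 5.2).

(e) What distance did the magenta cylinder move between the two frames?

2.7

From (10.6, 6.4) to (13.2, 7.0), the magenta cylinder covered √(2.6² + 0.6²) ≈ 2.7 units.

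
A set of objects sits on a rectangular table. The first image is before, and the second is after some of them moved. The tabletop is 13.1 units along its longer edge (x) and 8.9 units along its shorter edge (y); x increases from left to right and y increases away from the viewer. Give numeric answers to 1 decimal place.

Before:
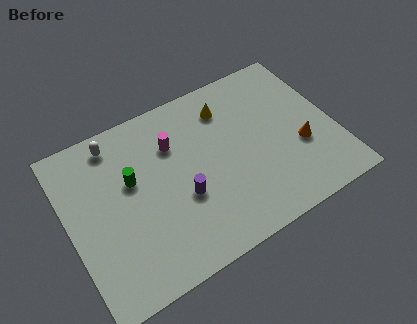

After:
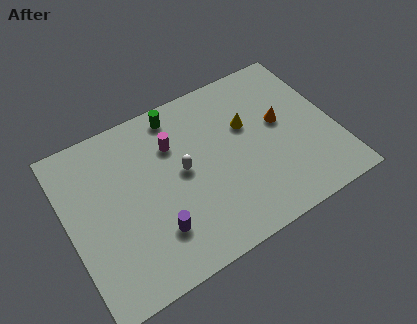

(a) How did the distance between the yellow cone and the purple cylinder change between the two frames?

+1.5

The distance was about 4.6 in the first image and 6.1 in the second, so they moved 1.5 units further apart.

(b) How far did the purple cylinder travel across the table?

1.9

The purple cylinder was near (5.4, 3.4) before and (3.9, 2.3) after, so it travelled √(1.5² + 1.1²) ≈ 1.9 units.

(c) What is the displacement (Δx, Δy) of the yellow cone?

(0.8, -1.4)

The yellow cone was at about (8.2, 7.0) and moved to about (9.0, 5.6).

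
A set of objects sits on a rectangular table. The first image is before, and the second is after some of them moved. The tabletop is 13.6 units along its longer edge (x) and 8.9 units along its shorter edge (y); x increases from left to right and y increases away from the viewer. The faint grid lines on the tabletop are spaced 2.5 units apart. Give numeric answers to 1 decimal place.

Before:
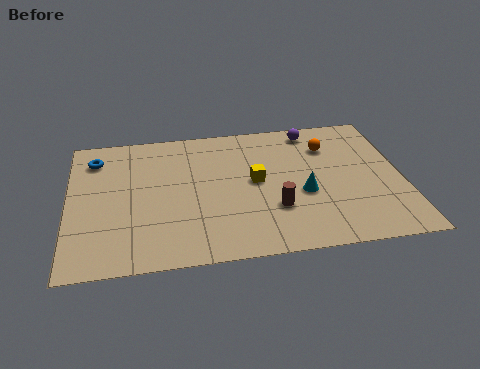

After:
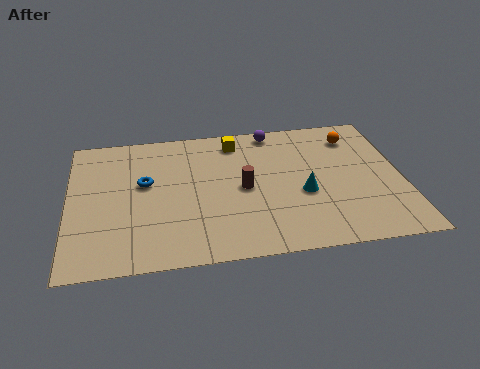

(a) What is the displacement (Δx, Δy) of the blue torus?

(2.0, -1.9)

The blue torus started near (1.1, 7.1) and ended near (3.1, 5.2).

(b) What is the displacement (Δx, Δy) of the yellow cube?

(-0.7, 2.8)

From the two frames, the yellow cube sits at roughly (7.6, 4.7) before and (6.9, 7.5) after.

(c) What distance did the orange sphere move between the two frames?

1.2

The orange sphere was near (10.7, 6.6) before and (11.8, 7.1) after, so it travelled √(1.1² + 0.5²) ≈ 1.2 units.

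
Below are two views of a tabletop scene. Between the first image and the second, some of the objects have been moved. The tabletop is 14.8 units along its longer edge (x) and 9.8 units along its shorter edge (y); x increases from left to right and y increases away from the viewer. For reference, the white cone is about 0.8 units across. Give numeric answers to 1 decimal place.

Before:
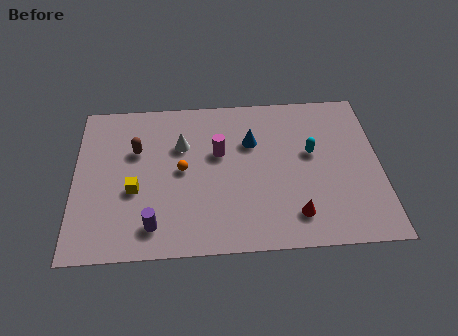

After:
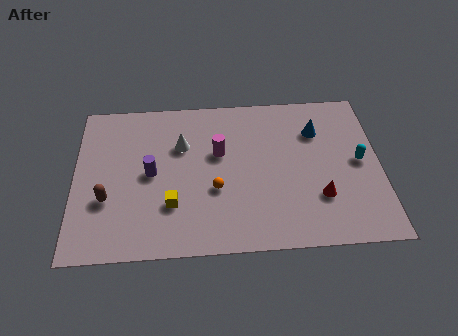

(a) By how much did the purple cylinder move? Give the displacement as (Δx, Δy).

(-0.1, 3.2)

The purple cylinder was at about (3.8, 1.7) and moved to about (3.7, 4.9).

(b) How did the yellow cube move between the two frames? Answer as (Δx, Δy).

(1.8, -1.0)

The yellow cube started near (2.9, 3.9) and ended near (4.7, 2.9).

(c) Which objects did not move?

the magenta cylinder and the white cone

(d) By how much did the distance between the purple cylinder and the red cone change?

+1.5

Before: roughly 6.8 units apart; after: 8.3. That's 1.5 units further apart.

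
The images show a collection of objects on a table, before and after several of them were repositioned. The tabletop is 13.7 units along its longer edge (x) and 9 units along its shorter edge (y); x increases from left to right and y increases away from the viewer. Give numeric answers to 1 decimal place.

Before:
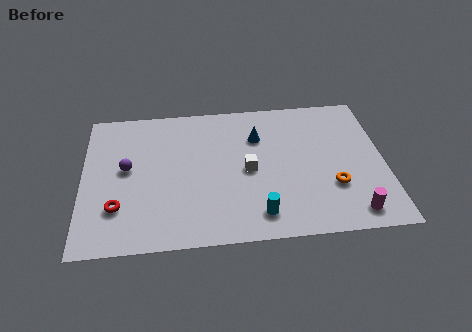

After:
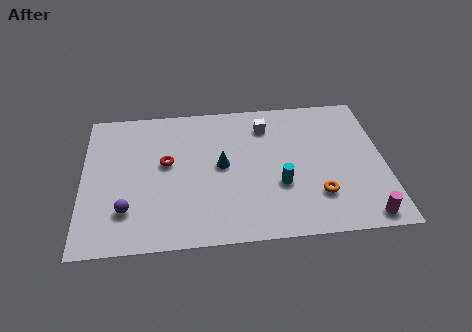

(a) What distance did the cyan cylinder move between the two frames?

2.0

From (7.9, 1.5) to (8.9, 3.2), the cyan cylinder covered √(1.0² + 1.7²) ≈ 2.0 units.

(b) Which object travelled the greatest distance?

the red torus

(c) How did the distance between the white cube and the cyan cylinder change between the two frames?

+1.1

Before: roughly 2.8 units apart; after: 3.9. That's 1.1 units further apart.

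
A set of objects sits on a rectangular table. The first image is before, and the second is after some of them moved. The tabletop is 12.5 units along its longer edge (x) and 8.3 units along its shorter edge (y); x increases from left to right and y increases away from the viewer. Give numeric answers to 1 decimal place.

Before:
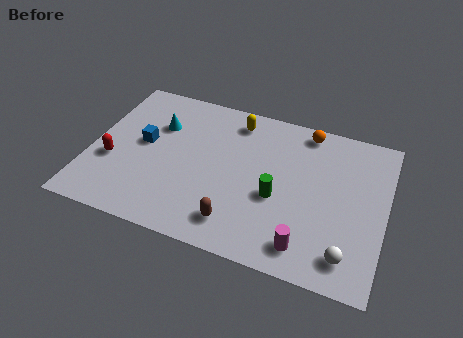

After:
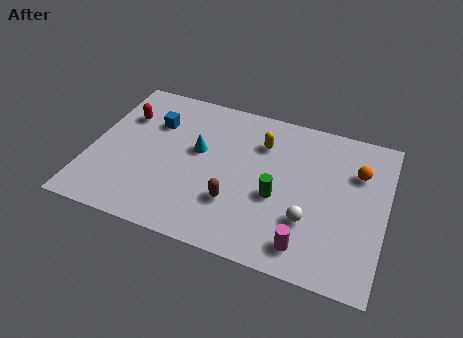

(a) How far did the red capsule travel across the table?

2.7

The red capsule moved from about (1.0, 3.1) to (1.2, 5.8), a distance of √(0.2² + 2.7²) ≈ 2.7.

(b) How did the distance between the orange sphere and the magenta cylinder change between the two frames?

-1.3

Before: roughly 6.1 units apart; after: 4.8. That's 1.3 units closer together.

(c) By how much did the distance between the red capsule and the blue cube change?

-0.5

The distance was about 1.8 in the first image and 1.3 in the second, so they moved 0.5 units closer together.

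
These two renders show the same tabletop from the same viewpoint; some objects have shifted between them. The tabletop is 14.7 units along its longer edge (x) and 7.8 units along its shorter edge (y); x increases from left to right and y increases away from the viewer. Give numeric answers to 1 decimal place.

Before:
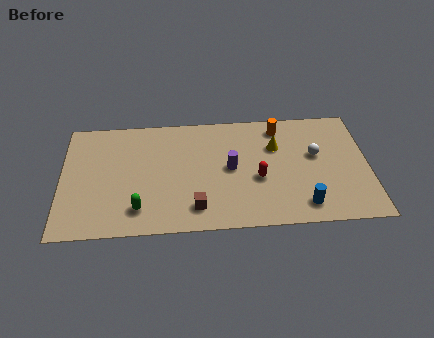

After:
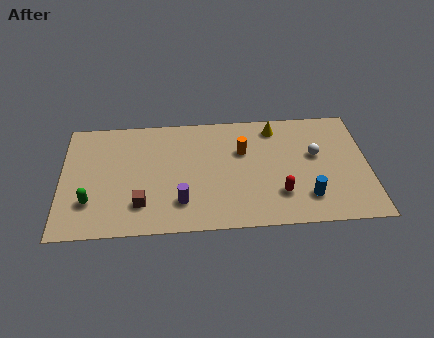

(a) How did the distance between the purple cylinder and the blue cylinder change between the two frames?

+1.7

The distance was about 4.3 in the first image and 6.0 in the second, so they moved 1.7 units further apart.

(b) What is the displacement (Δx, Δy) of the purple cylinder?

(-2.4, -2.1)

From the two frames, the purple cylinder sits at roughly (8.1, 4.0) before and (5.7, 1.9) after.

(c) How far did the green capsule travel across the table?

2.4

The green capsule was near (3.7, 1.6) before and (1.4, 2.2) after, so it travelled √(2.3² + 0.6²) ≈ 2.4 units.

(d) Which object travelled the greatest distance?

the purple cylinder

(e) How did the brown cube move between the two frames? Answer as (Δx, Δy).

(-2.6, 0.4)

From the two frames, the brown cube sits at roughly (6.4, 1.5) before and (3.8, 1.9) after.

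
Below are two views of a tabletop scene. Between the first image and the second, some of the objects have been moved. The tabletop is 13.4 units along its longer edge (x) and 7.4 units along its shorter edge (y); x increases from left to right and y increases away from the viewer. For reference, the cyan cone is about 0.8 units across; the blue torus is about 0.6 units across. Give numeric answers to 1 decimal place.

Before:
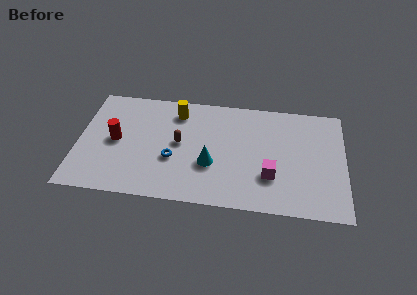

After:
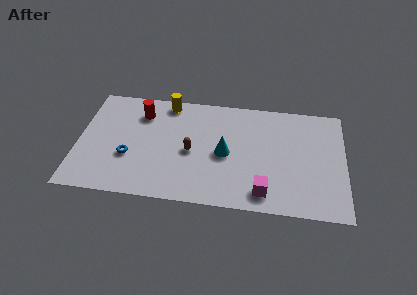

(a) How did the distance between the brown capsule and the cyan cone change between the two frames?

-0.3

They were about 2.0 units apart before and 1.7 after — 0.3 units closer together.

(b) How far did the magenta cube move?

1.1

The magenta cube was near (9.7, 2.3) before and (9.4, 1.2) after, so it travelled √(0.3² + 1.1²) ≈ 1.1 units.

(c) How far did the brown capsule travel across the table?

0.8

From (5.1, 3.9) to (5.7, 3.4), the brown capsule covered √(0.6² + 0.5²) ≈ 0.8 units.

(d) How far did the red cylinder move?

2.3

The red cylinder was near (1.9, 3.7) before and (3.1, 5.7) after, so it travelled √(1.2² + 2.0²) ≈ 2.3 units.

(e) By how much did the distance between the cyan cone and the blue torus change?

+3.0

The distance was about 1.9 in the first image and 4.9 in the second, so they moved 3.0 units further apart.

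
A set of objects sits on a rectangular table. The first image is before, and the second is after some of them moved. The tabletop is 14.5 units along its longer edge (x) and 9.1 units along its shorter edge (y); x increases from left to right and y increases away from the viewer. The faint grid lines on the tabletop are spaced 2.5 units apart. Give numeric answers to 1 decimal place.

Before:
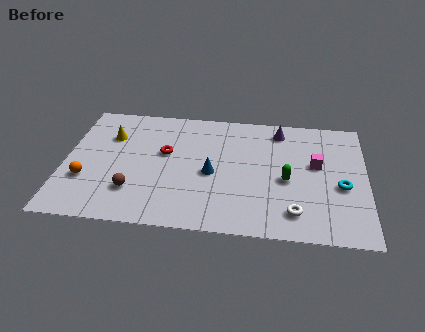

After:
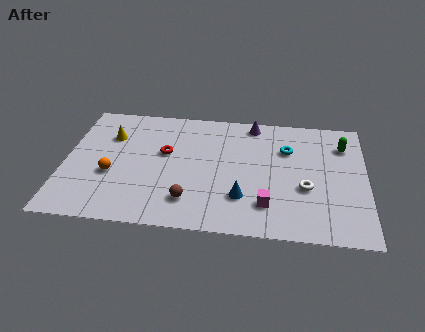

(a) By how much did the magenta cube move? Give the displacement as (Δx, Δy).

(-2.3, -3.2)

The magenta cube was at about (12.1, 5.3) and moved to about (9.8, 2.1).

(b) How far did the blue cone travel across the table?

2.2

From (7.1, 4.1) to (8.6, 2.5), the blue cone covered √(1.5² + 1.6²) ≈ 2.2 units.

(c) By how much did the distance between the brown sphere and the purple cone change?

-1.9

Before: roughly 8.7 units apart; after: 6.8. That's 1.9 units closer together.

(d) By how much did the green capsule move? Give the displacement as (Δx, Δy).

(2.7, 2.9)

The green capsule started near (10.7, 4.0) and ended near (13.4, 6.9).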